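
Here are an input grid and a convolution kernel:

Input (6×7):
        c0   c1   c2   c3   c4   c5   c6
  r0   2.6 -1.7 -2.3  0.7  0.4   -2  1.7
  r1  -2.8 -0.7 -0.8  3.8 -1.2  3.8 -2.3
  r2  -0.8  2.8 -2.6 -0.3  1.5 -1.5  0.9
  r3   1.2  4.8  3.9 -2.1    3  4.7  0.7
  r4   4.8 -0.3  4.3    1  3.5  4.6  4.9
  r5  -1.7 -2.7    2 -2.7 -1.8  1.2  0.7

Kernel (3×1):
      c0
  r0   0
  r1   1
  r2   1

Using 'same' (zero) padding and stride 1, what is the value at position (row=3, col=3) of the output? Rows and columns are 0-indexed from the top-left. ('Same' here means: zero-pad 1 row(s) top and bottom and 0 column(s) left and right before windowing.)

The receptive field on the zero-padded input at this output position is [-0.3 / -2.1 / 1]. Elementwise product with the kernel and sum: -2.1·1 + 1·1.

-1.1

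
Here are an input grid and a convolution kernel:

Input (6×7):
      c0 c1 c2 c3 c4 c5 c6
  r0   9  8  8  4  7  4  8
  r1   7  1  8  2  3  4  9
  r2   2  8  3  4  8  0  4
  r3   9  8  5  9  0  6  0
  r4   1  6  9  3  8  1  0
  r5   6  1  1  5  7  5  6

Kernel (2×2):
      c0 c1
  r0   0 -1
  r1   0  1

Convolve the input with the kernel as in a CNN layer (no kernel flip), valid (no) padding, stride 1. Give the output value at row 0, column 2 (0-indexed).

The receptive field on the input at this output position is [8 4 / 8 2]. Elementwise product with the kernel and sum: 4·-1 + 2·1.

-2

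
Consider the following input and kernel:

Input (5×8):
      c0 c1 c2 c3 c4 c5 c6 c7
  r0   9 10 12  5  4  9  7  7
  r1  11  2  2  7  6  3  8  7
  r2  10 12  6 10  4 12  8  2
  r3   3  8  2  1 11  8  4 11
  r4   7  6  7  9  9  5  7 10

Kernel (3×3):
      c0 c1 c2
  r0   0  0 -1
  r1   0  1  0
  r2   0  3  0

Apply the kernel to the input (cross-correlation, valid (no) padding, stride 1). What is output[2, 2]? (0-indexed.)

The receptive field on the input at this output position is [6 10 4 / 2 1 11 / 7 9 9]. Elementwise product with the kernel and sum: 4·-1 + 1·1 + 9·3.

24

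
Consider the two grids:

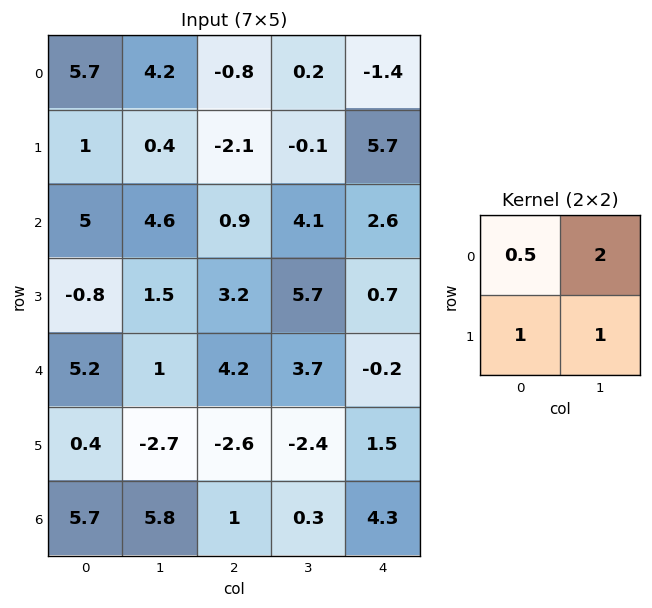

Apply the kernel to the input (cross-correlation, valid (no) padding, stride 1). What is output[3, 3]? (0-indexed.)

The receptive field on the input at this output position is [5.7 0.7 / 3.7 -0.2]. Elementwise product with the kernel and sum: 5.7·0.5 + 0.7·2 + 3.7·1 + -0.2·1.

7.75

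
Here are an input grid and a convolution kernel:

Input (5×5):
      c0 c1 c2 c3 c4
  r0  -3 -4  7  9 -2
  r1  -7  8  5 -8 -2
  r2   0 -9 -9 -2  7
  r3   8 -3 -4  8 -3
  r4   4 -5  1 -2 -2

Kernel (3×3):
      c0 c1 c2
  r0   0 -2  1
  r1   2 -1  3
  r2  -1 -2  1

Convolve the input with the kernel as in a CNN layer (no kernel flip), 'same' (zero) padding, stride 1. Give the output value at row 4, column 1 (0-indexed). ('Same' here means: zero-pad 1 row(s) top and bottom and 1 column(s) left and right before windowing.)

18

The receptive field on the zero-padded input at this output position is [8 -3 -4 / 4 -5 1 / 0 0 0]. Elementwise product with the kernel and sum: -3·-2 + -4·1 + 4·2 + -5·-1 + 1·3 + 0·-1 + 0·-2 + 0·1.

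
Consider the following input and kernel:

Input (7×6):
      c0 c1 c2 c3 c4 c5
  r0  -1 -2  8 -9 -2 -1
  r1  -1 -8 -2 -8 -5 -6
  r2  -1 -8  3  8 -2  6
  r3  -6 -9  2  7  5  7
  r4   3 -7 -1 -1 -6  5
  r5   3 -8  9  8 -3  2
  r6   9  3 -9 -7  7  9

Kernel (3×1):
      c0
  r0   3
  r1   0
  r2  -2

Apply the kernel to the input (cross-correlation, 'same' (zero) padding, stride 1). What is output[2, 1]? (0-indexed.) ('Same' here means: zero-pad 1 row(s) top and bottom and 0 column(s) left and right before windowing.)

The receptive field on the zero-padded input at this output position is [-8 / -8 / -9]. Elementwise product with the kernel and sum: -8·3 + -9·-2.

-6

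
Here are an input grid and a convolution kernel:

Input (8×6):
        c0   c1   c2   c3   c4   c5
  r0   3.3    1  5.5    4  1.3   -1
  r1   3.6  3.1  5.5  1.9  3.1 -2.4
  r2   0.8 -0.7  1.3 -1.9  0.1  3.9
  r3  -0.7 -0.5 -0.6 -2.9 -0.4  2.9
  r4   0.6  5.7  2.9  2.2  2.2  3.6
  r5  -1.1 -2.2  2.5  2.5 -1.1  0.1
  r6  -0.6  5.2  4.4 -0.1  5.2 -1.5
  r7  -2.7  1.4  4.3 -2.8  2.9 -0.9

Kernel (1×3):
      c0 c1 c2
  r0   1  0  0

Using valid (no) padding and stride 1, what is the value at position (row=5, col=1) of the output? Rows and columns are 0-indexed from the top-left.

-2.2

The receptive field on the input at this output position is [-2.2 2.5 2.5]. Elementwise product with the kernel and sum: -2.2·1.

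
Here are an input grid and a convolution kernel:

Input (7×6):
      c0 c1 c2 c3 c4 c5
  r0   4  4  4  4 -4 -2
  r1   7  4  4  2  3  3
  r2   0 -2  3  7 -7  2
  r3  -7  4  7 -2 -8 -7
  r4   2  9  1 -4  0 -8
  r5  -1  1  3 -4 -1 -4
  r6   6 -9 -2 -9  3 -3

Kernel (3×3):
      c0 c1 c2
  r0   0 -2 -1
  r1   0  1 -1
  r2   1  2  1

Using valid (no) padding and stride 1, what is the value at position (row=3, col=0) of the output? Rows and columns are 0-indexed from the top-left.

-3

The receptive field on the input at this output position is [-7 4 7 / 2 9 1 / -1 1 3]. Elementwise product with the kernel and sum: 4·-2 + 7·-1 + 9·1 + 1·-1 + -1·1 + 1·2 + 3·1.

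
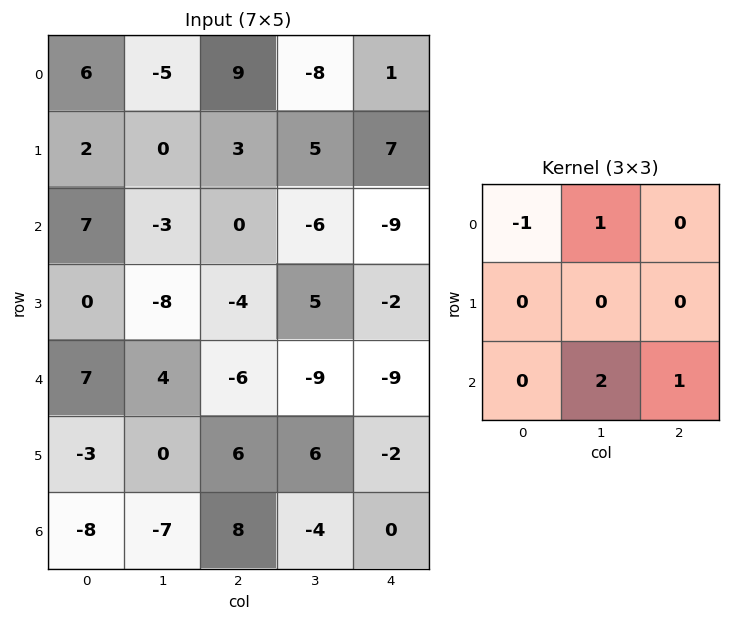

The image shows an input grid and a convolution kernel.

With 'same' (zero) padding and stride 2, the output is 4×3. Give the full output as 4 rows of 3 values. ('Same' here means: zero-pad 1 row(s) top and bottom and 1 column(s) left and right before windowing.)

Output[0,0]: The receptive field on the zero-padded input at this output position is [0 0 0 / 0 6 -5 / 0 2 0]. Elementwise product with the kernel and sum: 0·-1 + 0·1 + 2·2 + 0·1.

4 11 14
-6 0 -2
-6 22 -11
-3 6 -8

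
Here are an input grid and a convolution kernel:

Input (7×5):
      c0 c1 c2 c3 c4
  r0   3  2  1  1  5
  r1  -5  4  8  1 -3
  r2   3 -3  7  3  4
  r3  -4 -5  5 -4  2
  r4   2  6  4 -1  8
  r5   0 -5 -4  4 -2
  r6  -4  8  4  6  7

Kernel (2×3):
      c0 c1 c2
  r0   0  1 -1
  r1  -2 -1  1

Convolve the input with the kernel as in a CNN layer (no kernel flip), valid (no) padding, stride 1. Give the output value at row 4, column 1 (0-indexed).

The receptive field on the input at this output position is [6 4 -1 / -5 -4 4]. Elementwise product with the kernel and sum: 4·1 + -1·-1 + -5·-2 + -4·-1 + 4·1.

23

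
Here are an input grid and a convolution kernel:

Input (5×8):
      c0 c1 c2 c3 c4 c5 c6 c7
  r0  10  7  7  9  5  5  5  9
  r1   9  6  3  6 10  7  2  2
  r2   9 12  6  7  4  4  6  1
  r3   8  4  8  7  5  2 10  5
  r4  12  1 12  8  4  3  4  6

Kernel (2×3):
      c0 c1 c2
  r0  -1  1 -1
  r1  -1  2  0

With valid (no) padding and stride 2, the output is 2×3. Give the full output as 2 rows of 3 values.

-7 6 -1
-3 3 -7

Output[0,0]: The receptive field on the input at this output position is [10 7 7 / 9 6 3]. Elementwise product with the kernel and sum: 10·-1 + 7·1 + 7·-1 + 9·-1 + 6·2.
Output[0,1]: The receptive field on the input at this output position is [7 9 5 / 3 6 10]. Elementwise product with the kernel and sum: 7·-1 + 9·1 + 5·-1 + 3·-1 + 6·2.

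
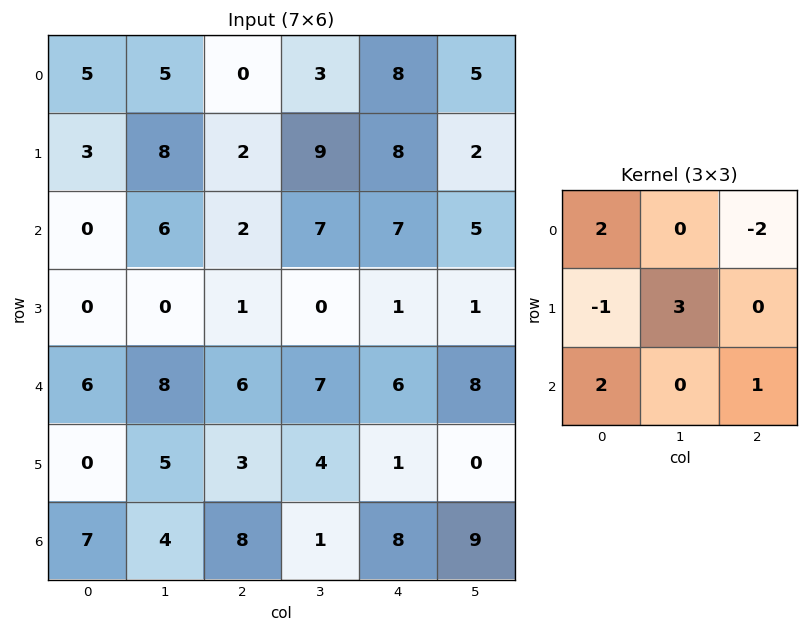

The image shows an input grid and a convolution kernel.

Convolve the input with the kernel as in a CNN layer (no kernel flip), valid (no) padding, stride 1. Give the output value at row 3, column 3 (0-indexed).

The receptive field on the input at this output position is [0 1 1 / 7 6 8 / 4 1 0]. Elementwise product with the kernel and sum: 0·2 + 1·-2 + 7·-1 + 6·3 + 4·2 + 0·1.

17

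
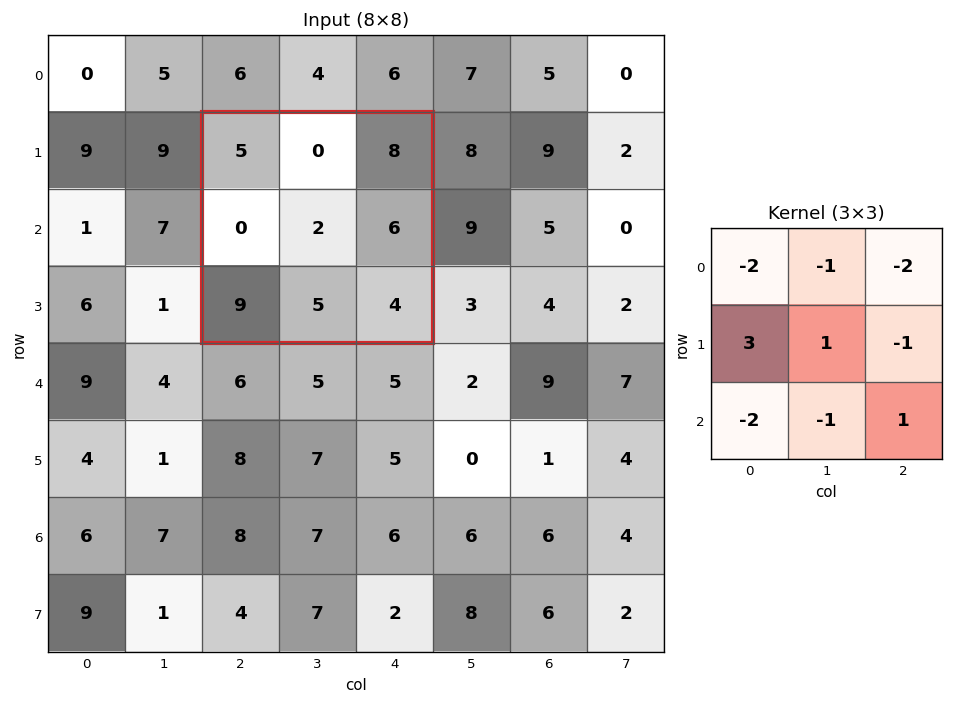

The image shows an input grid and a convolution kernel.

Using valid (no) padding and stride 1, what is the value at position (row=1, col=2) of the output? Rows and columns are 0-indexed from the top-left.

-49

The receptive field on the input at this output position is [5 0 8 / 0 2 6 / 9 5 4]. Elementwise product with the kernel and sum: 5·-2 + 0·-1 + 8·-2 + 0·3 + 2·1 + 6·-1 + 9·-2 + 5·-1 + 4·1.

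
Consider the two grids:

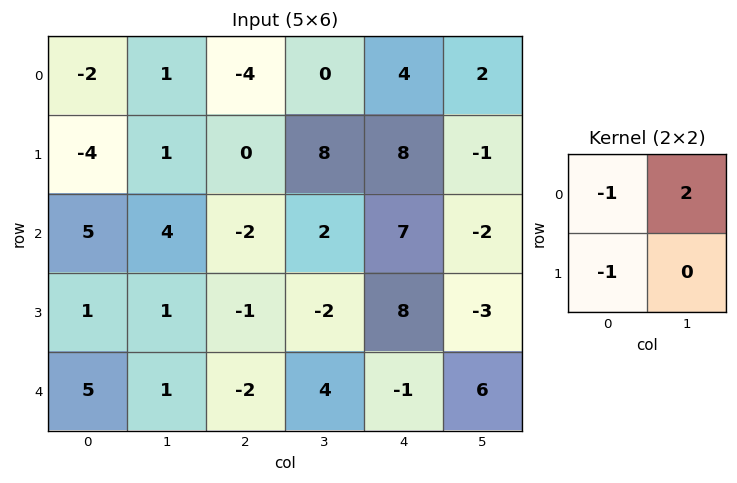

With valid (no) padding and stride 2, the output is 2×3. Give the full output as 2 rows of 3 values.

Output[0,0]: The receptive field on the input at this output position is [-2 1 / -4 1]. Elementwise product with the kernel and sum: -2·-1 + 1·2 + -4·-1.

8 4 -8
2 7 -19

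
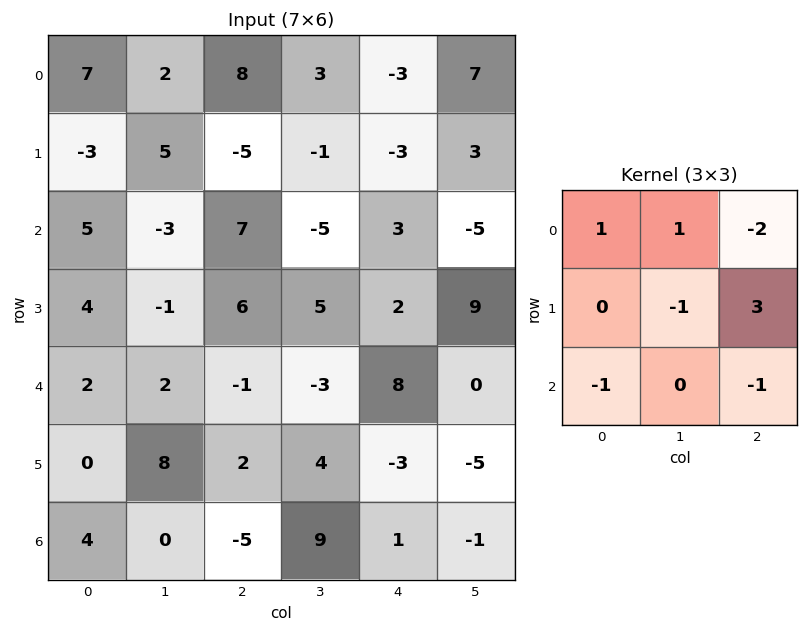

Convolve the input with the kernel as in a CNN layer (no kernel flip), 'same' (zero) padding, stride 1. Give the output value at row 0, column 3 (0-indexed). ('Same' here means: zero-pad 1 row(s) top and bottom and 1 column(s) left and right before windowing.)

-4

The receptive field on the zero-padded input at this output position is [0 0 0 / 8 3 -3 / -5 -1 -3]. Elementwise product with the kernel and sum: 0·1 + 0·1 + 0·-2 + 3·-1 + -3·3 + -5·-1 + -3·-1.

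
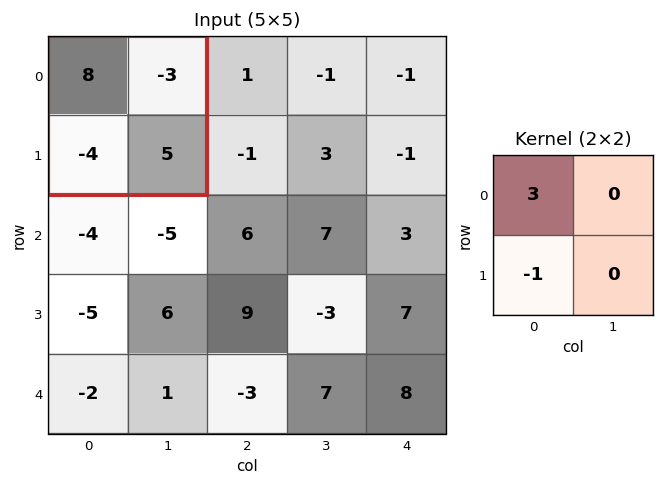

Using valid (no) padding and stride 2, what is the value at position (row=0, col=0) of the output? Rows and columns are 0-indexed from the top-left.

The receptive field on the input at this output position is [8 -3 / -4 5]. Elementwise product with the kernel and sum: 8·3 + -4·-1.

28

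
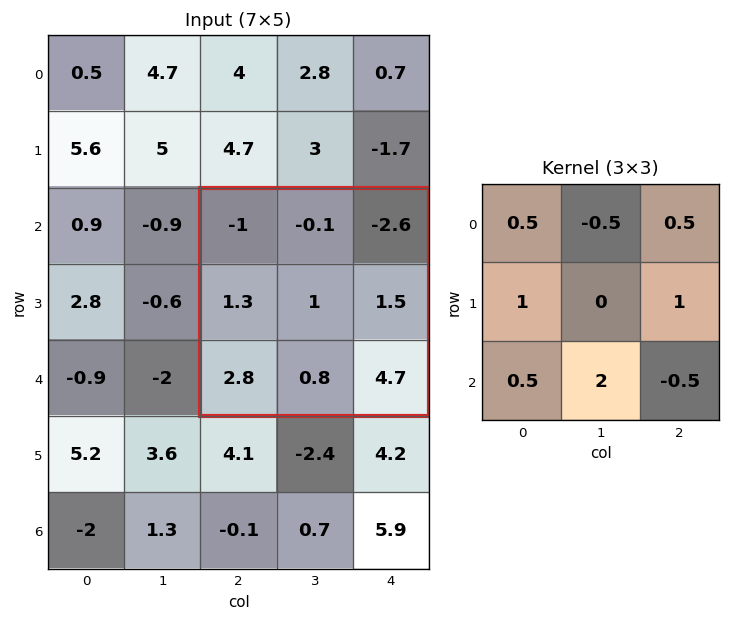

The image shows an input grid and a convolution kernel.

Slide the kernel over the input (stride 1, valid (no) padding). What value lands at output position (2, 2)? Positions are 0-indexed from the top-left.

1.7

The receptive field on the input at this output position is [-1 -0.1 -2.6 / 1.3 1 1.5 / 2.8 0.8 4.7]. Elementwise product with the kernel and sum: -1·0.5 + -0.1·-0.5 + -2.6·0.5 + 1.3·1 + 1.5·1 + 2.8·0.5 + 0.8·2 + 4.7·-0.5.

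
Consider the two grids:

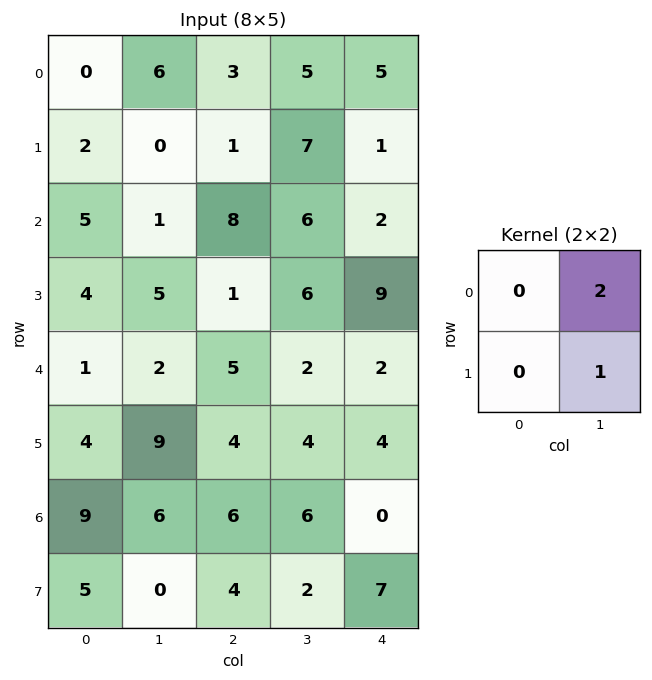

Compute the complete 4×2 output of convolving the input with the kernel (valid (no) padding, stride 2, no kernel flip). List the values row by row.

12 17
7 18
13 8
12 14

Output[0,0]: The receptive field on the input at this output position is [0 6 / 2 0]. Elementwise product with the kernel and sum: 6·2 + 0·1.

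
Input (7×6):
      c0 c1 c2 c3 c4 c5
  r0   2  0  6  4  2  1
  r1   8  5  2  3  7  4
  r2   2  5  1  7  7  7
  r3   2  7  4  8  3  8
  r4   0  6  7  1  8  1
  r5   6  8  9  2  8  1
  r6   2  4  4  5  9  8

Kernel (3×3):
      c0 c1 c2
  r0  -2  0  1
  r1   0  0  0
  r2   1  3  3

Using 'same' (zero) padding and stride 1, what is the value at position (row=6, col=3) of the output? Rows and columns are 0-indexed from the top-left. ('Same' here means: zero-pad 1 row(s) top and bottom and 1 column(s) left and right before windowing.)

The receptive field on the zero-padded input at this output position is [9 2 8 / 4 5 9 / 0 0 0]. Elementwise product with the kernel and sum: 9·-2 + 8·1 + 0·1 + 0·3 + 0·3.

-10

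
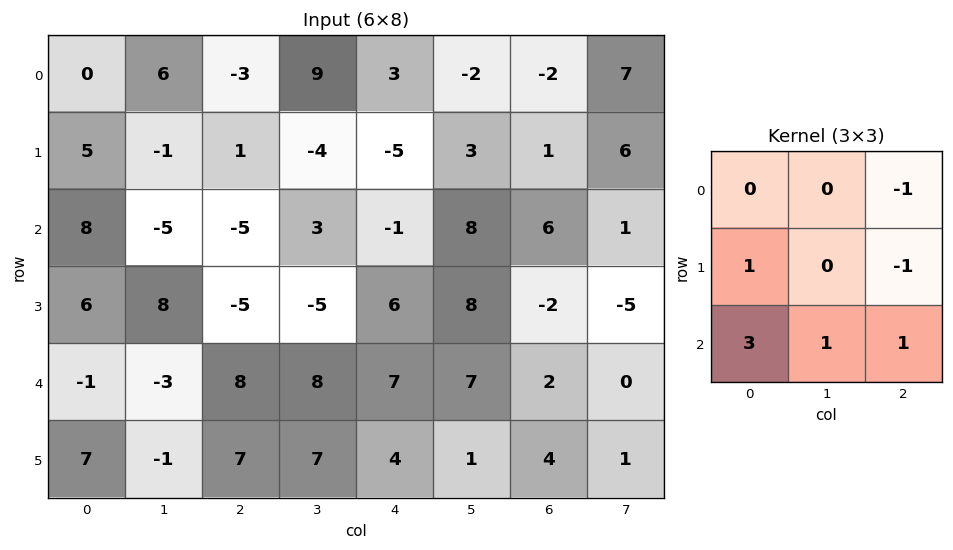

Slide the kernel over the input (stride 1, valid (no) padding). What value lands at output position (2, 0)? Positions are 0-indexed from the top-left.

18

The receptive field on the input at this output position is [8 -5 -5 / 6 8 -5 / -1 -3 8]. Elementwise product with the kernel and sum: -5·-1 + 6·1 + -5·-1 + -1·3 + -3·1 + 8·1.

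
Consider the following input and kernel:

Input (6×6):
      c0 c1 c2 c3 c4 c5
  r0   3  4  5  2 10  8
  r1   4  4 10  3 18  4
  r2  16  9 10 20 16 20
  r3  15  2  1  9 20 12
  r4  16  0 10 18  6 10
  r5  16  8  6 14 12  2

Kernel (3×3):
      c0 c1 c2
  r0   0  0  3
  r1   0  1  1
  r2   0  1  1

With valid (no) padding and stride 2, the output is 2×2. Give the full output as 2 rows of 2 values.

48 87
43 101

Output[0,0]: The receptive field on the input at this output position is [3 4 5 / 4 4 10 / 16 9 10]. Elementwise product with the kernel and sum: 5·3 + 4·1 + 10·1 + 9·1 + 10·1.
Output[0,1]: The receptive field on the input at this output position is [5 2 10 / 10 3 18 / 10 20 16]. Elementwise product with the kernel and sum: 10·3 + 3·1 + 18·1 + 20·1 + 16·1.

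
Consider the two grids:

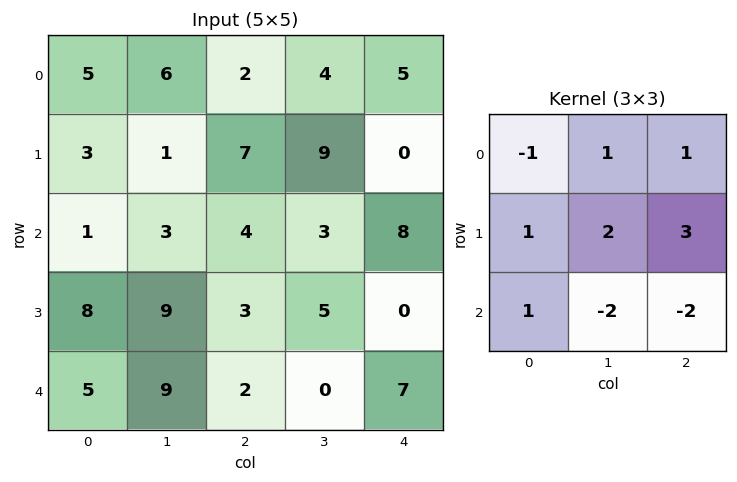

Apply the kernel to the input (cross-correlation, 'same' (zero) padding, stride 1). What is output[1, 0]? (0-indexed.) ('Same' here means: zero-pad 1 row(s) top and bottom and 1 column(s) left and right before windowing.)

The receptive field on the zero-padded input at this output position is [0 5 6 / 0 3 1 / 0 1 3]. Elementwise product with the kernel and sum: 0·-1 + 5·1 + 6·1 + 0·1 + 3·2 + 1·3 + 0·1 + 1·-2 + 3·-2.

12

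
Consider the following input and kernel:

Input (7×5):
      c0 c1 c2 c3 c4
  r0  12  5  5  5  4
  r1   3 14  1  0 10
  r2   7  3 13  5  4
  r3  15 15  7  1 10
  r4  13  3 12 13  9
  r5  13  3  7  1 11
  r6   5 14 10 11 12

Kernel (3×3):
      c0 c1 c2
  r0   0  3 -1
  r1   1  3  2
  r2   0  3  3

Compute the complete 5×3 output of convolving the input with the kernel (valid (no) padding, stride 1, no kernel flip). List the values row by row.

Output[0,0]: The receptive field on the input at this output position is [12 5 5 / 3 14 1 / 7 3 13]. Elementwise product with the kernel and sum: 5·3 + 5·-1 + 3·1 + 14·3 + 1·2 + 3·3 + 13·3.
Output[0,1]: The receptive field on the input at this output position is [5 5 5 / 14 1 0 / 3 13 5]. Elementwise product with the kernel and sum: 5·3 + 5·-1 + 14·1 + 1·3 + 0·2 + 13·3 + 5·3.

105 81 59
149 79 59
115 147 107
114 109 98
105 112 131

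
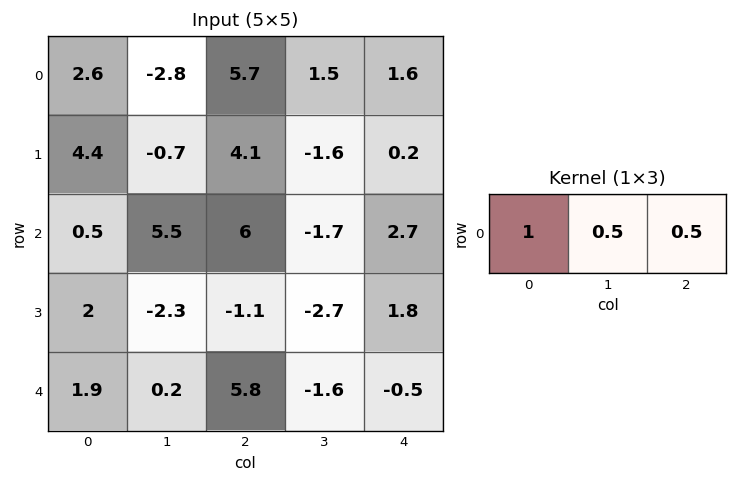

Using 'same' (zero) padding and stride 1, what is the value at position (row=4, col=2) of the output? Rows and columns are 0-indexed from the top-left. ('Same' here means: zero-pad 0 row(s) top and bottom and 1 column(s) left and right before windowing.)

The receptive field on the zero-padded input at this output position is [0.2 5.8 -1.6]. Elementwise product with the kernel and sum: 0.2·1 + 5.8·0.5 + -1.6·0.5.

2.3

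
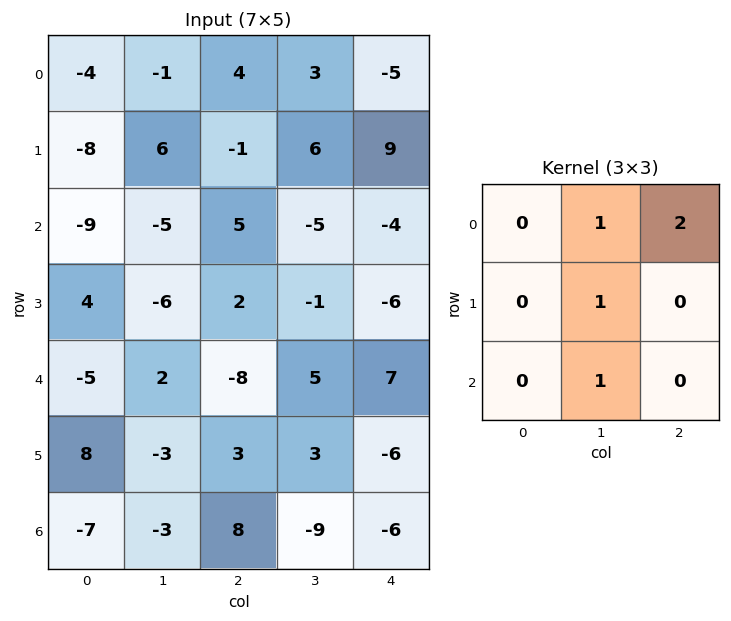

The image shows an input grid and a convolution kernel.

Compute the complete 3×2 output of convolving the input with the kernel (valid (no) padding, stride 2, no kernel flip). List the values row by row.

8 -6
1 -9
-20 13

Output[0,0]: The receptive field on the input at this output position is [-4 -1 4 / -8 6 -1 / -9 -5 5]. Elementwise product with the kernel and sum: -1·1 + 4·2 + 6·1 + -5·1.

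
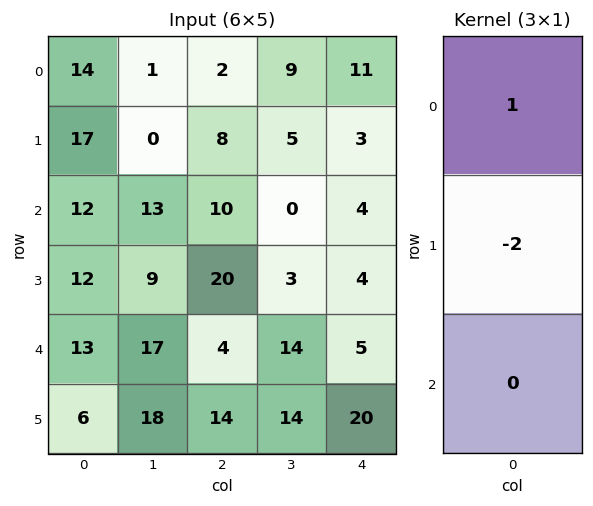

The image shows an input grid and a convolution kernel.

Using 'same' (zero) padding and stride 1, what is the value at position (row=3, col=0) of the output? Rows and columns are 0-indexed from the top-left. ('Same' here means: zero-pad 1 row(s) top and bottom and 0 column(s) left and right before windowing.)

The receptive field on the zero-padded input at this output position is [12 / 12 / 13]. Elementwise product with the kernel and sum: 12·1 + 12·-2.

-12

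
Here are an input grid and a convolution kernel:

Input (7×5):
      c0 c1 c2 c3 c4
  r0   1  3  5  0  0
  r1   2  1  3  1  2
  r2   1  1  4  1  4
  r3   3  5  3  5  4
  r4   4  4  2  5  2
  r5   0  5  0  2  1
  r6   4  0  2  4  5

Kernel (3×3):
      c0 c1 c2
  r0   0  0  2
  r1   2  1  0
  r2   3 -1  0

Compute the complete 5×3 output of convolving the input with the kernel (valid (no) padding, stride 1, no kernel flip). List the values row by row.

Output[0,0]: The receptive field on the input at this output position is [1 3 5 / 2 1 3 / 1 1 4]. Elementwise product with the kernel and sum: 5·2 + 2·2 + 1·1 + 1·3 + 1·-1.

17 4 18
13 20 17
27 25 20
13 35 15
21 18 8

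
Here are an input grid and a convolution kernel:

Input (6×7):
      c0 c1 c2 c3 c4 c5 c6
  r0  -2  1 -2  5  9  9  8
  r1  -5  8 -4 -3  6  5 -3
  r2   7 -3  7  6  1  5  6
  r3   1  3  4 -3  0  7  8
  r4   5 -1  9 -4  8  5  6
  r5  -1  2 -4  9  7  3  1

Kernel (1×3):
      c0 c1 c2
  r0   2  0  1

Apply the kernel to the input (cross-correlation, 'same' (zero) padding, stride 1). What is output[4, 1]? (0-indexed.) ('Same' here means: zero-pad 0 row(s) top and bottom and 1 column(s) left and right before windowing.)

The receptive field on the zero-padded input at this output position is [5 -1 9]. Elementwise product with the kernel and sum: 5·2 + 9·1.

19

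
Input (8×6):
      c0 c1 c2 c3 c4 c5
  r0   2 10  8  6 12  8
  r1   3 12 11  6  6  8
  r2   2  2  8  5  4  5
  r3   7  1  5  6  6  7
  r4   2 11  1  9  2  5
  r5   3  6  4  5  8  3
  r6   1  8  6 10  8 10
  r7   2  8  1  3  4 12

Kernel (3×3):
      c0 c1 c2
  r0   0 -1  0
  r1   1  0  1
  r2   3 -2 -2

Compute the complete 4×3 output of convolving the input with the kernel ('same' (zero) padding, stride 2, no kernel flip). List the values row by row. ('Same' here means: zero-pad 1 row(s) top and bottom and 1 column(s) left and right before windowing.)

-20 18 4
-17 -23 -4
-14 15 1
-15 30 -11

Output[0,0]: The receptive field on the zero-padded input at this output position is [0 0 0 / 0 2 10 / 0 3 12]. Elementwise product with the kernel and sum: 0·-1 + 0·1 + 10·1 + 0·3 + 3·-2 + 12·-2.
Output[0,1]: The receptive field on the zero-padded input at this output position is [0 0 0 / 10 8 6 / 12 11 6]. Elementwise product with the kernel and sum: 0·-1 + 10·1 + 6·1 + 12·3 + 11·-2 + 6·-2.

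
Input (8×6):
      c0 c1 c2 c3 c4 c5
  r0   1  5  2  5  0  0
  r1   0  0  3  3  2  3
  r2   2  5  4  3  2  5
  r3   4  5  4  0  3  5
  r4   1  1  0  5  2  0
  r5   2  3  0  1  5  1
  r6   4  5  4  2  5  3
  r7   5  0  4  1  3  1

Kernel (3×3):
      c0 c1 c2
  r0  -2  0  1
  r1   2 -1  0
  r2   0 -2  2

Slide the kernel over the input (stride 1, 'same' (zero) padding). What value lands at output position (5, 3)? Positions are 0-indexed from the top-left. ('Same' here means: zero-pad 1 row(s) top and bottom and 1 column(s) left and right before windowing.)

The receptive field on the zero-padded input at this output position is [0 5 2 / 0 1 5 / 4 2 5]. Elementwise product with the kernel and sum: 0·-2 + 2·1 + 0·2 + 1·-1 + 2·-2 + 5·2.

7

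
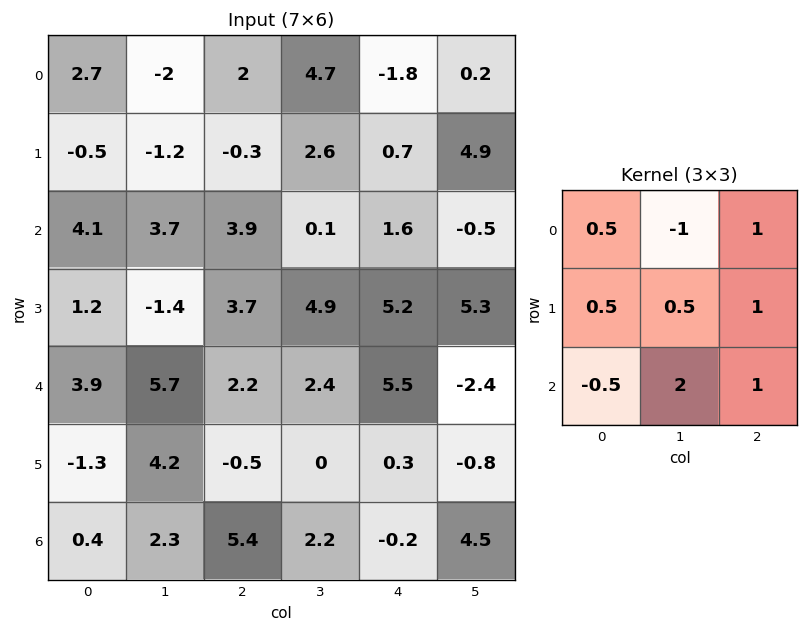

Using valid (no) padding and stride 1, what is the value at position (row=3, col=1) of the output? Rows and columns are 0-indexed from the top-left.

3.75

The receptive field on the input at this output position is [-1.4 3.7 4.9 / 5.7 2.2 2.4 / 4.2 -0.5 0]. Elementwise product with the kernel and sum: -1.4·0.5 + 3.7·-1 + 4.9·1 + 5.7·0.5 + 2.2·0.5 + 2.4·1 + 4.2·-0.5 + -0.5·2 + 0·1.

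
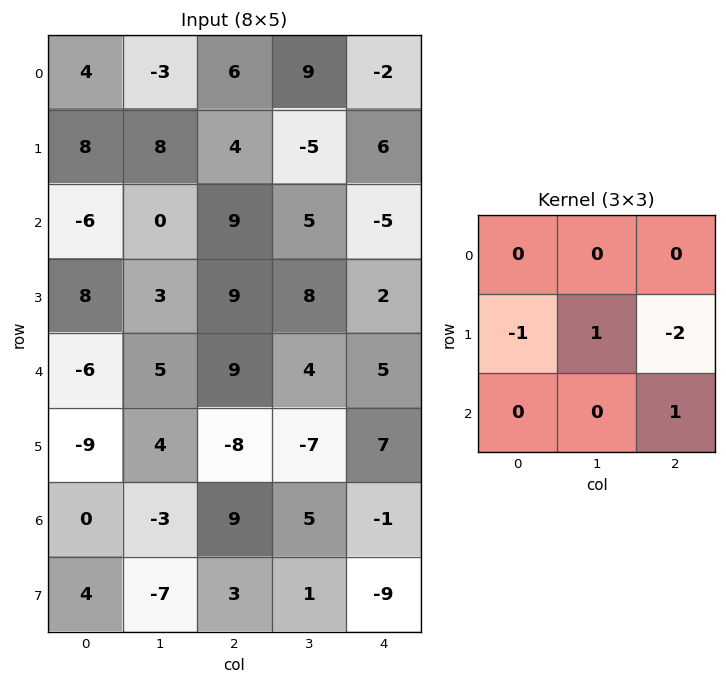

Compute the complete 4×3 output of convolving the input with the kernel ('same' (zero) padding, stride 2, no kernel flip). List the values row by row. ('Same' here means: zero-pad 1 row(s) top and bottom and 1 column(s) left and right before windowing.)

18 -14 -11
-3 7 -10
-12 -11 1
-1 3 -6

Output[0,0]: The receptive field on the zero-padded input at this output position is [0 0 0 / 0 4 -3 / 0 8 8]. Elementwise product with the kernel and sum: 0·-1 + 4·1 + -3·-2 + 8·1.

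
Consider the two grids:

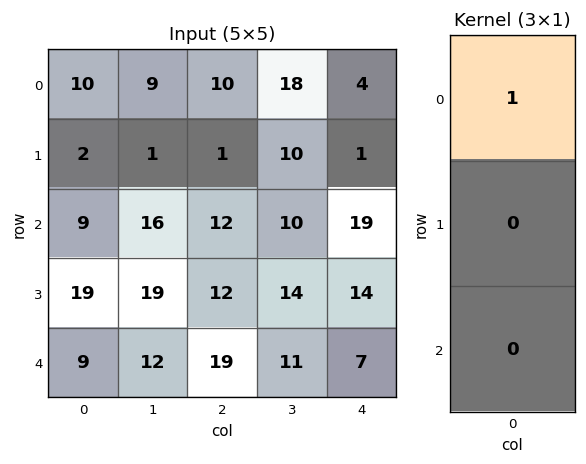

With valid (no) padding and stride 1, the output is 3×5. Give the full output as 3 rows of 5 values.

Output[0,0]: The receptive field on the input at this output position is [10 / 2 / 9]. Elementwise product with the kernel and sum: 10·1.

10 9 10 18 4
2 1 1 10 1
9 16 12 10 19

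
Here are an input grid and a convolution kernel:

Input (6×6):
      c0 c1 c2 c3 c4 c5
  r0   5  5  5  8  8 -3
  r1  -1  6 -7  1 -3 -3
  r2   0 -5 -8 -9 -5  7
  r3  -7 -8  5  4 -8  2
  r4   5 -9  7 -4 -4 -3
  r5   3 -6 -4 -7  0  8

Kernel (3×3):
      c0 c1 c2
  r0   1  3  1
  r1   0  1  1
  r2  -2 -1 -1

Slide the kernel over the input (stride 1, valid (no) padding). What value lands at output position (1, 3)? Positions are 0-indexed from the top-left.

The receptive field on the input at this output position is [1 -3 -3 / -9 -5 7 / 4 -8 2]. Elementwise product with the kernel and sum: 1·1 + -3·3 + -3·1 + -5·1 + 7·1 + 4·-2 + -8·-1 + 2·-1.

-11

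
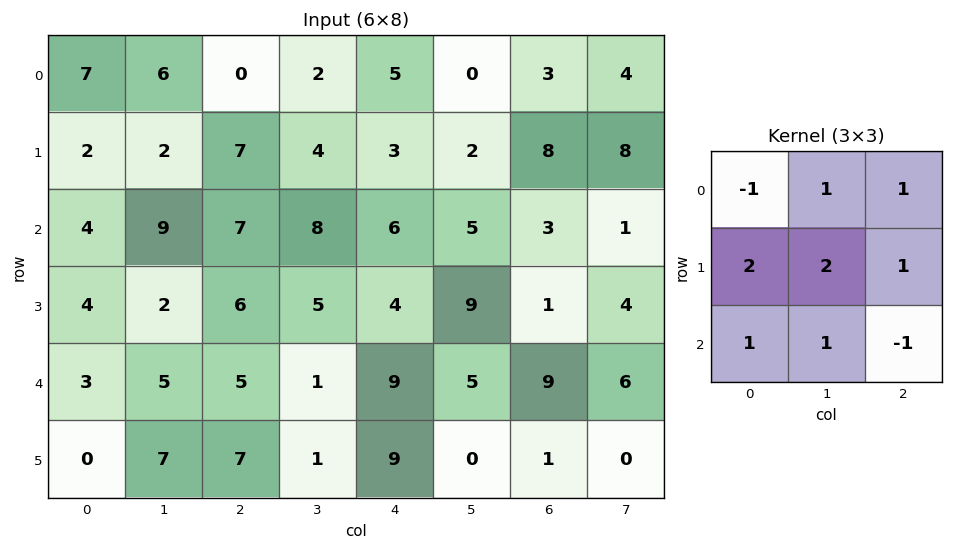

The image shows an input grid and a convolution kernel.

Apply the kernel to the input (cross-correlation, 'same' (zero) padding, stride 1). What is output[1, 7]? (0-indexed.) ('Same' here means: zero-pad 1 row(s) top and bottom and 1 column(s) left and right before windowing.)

The receptive field on the zero-padded input at this output position is [3 4 0 / 8 8 0 / 3 1 0]. Elementwise product with the kernel and sum: 3·-1 + 4·1 + 0·1 + 8·2 + 8·2 + 0·1 + 3·1 + 1·1 + 0·-1.

37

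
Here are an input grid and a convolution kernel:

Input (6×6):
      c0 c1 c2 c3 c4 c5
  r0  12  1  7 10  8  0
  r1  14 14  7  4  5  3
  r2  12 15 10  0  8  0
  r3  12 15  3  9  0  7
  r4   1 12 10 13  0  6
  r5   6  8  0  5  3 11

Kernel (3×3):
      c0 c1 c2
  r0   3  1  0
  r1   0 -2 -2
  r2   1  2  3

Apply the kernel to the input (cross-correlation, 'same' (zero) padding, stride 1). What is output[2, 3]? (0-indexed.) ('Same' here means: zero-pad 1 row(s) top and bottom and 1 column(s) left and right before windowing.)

30

The receptive field on the zero-padded input at this output position is [7 4 5 / 10 0 8 / 3 9 0]. Elementwise product with the kernel and sum: 7·3 + 4·1 + 0·-2 + 8·-2 + 3·1 + 9·2 + 0·3.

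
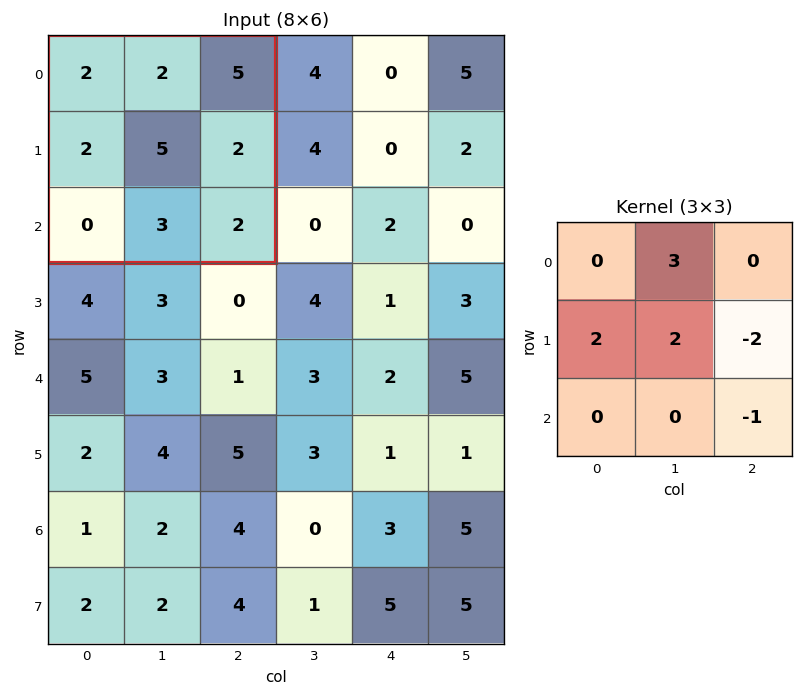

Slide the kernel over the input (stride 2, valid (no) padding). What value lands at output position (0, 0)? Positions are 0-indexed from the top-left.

14

The receptive field on the input at this output position is [2 2 5 / 2 5 2 / 0 3 2]. Elementwise product with the kernel and sum: 2·3 + 2·2 + 5·2 + 2·-2 + 2·-1.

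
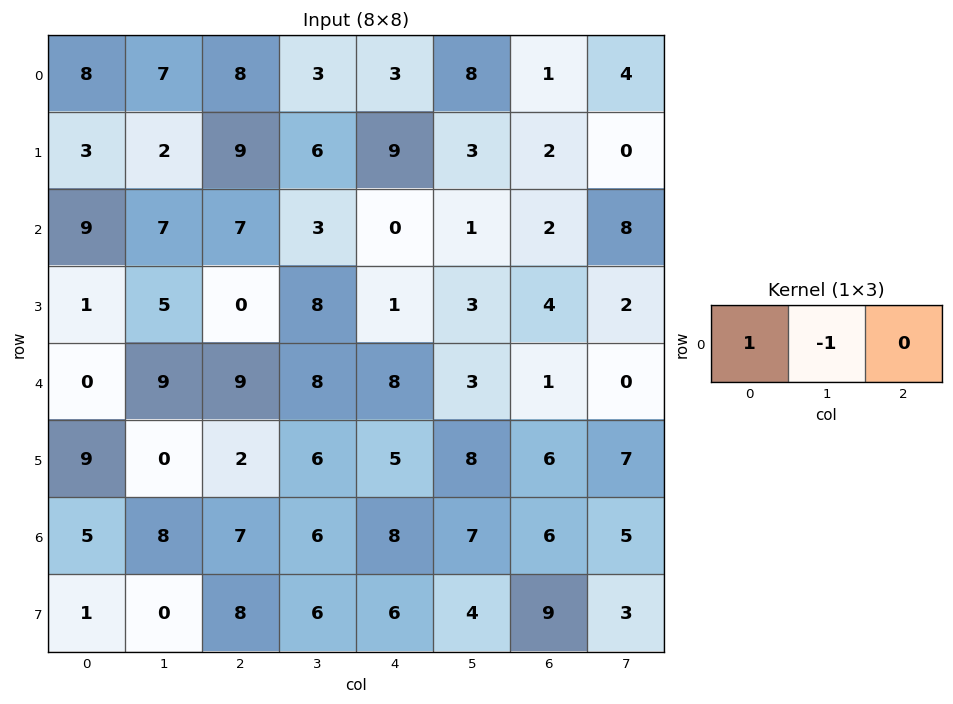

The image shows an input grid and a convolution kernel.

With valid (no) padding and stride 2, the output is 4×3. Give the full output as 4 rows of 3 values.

Output[0,0]: The receptive field on the input at this output position is [8 7 8]. Elementwise product with the kernel and sum: 8·1 + 7·-1.

1 5 -5
2 4 -1
-9 1 5
-3 1 1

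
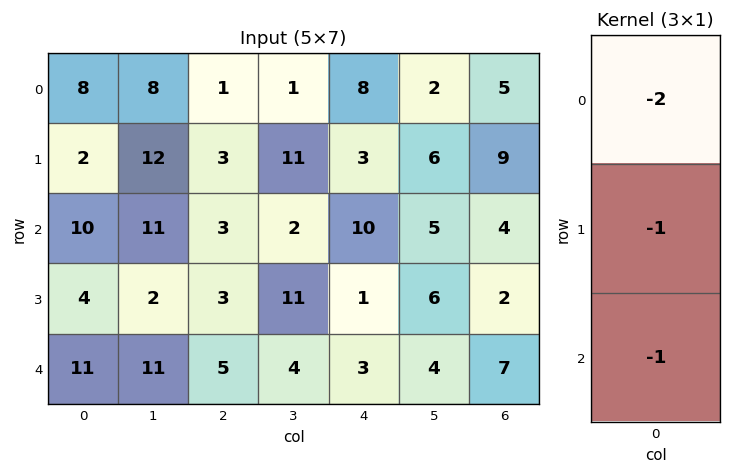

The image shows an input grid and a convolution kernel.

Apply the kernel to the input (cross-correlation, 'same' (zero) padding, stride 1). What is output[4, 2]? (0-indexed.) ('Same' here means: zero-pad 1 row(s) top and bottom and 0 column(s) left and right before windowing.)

-11

The receptive field on the zero-padded input at this output position is [3 / 5 / 0]. Elementwise product with the kernel and sum: 3·-2 + 5·-1 + 0·-1.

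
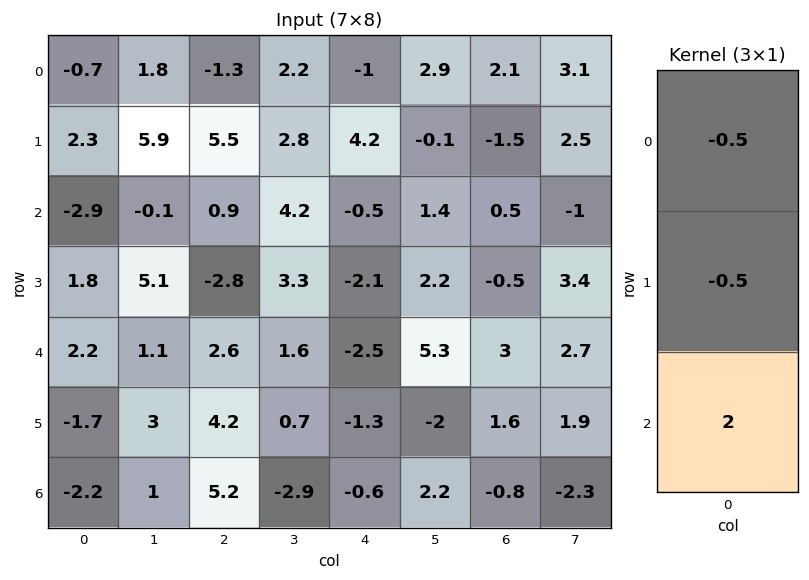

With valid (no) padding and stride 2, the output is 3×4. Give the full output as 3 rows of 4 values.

Output[0,0]: The receptive field on the input at this output position is [-0.7 / 2.3 / -2.9]. Elementwise product with the kernel and sum: -0.7·-0.5 + 2.3·-0.5 + -2.9·2.

-6.6 -0.3 -2.6 0.7
4.95 6.15 -3.7 6
-4.65 7 0.7 -3.9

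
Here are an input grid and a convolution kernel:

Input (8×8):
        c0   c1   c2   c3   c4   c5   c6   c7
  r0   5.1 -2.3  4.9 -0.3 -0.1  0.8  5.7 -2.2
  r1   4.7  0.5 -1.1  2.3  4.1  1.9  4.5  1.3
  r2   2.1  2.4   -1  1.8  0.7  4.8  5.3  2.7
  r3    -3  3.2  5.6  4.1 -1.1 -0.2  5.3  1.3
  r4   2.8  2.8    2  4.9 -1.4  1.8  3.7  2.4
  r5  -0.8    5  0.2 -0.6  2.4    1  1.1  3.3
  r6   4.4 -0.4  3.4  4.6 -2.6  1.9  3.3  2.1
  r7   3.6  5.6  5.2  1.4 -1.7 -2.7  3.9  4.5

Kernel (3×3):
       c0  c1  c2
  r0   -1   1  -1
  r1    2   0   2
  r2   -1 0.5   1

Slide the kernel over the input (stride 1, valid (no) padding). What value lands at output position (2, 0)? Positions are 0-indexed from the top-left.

The receptive field on the input at this output position is [2.1 2.4 -1 / -3 3.2 5.6 / 2.8 2.8 2]. Elementwise product with the kernel and sum: 2.1·-1 + 2.4·1 + -1·-1 + -3·2 + 5.6·2 + 2.8·-1 + 2.8·0.5 + 2·1.

7.1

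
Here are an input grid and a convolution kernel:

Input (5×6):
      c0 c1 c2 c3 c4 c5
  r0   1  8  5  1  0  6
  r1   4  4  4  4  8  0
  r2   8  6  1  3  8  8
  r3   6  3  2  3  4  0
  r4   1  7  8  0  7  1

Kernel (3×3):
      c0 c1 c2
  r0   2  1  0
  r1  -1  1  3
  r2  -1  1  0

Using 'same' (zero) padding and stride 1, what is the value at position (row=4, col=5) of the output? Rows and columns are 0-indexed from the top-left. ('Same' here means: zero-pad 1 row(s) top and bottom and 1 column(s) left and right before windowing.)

The receptive field on the zero-padded input at this output position is [4 0 0 / 7 1 0 / 0 0 0]. Elementwise product with the kernel and sum: 4·2 + 0·1 + 7·-1 + 1·1 + 0·3 + 0·-1 + 0·1.

2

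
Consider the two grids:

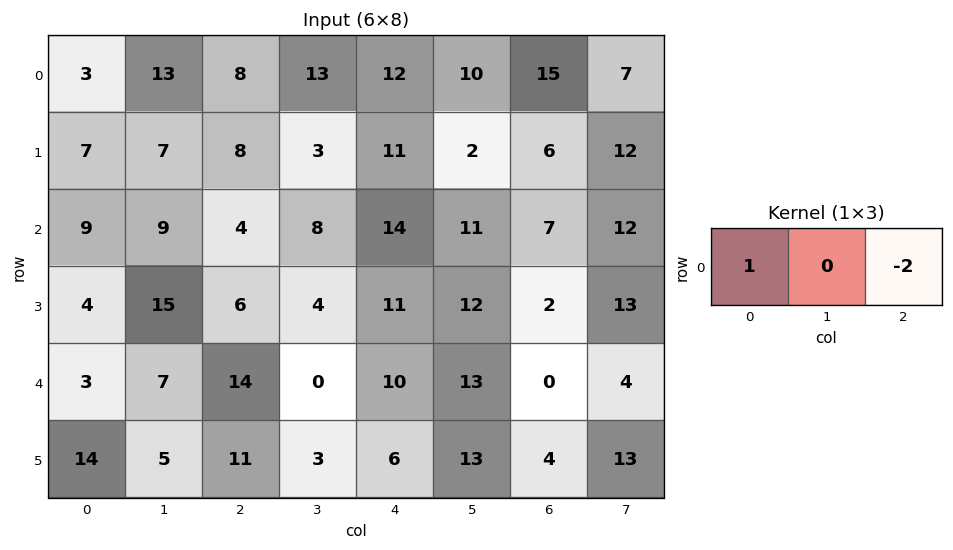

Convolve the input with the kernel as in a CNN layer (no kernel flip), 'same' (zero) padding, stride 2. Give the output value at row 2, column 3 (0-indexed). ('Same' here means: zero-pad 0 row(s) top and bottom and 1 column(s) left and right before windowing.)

5

The receptive field on the zero-padded input at this output position is [13 0 4]. Elementwise product with the kernel and sum: 13·1 + 4·-2.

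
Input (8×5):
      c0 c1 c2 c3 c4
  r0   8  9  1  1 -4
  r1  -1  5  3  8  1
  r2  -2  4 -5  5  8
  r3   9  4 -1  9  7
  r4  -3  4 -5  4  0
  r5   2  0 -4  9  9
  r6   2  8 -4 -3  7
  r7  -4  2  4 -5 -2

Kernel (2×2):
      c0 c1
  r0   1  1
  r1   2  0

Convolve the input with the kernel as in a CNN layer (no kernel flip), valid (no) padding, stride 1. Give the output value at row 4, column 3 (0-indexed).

22

The receptive field on the input at this output position is [4 0 / 9 9]. Elementwise product with the kernel and sum: 4·1 + 0·1 + 9·2.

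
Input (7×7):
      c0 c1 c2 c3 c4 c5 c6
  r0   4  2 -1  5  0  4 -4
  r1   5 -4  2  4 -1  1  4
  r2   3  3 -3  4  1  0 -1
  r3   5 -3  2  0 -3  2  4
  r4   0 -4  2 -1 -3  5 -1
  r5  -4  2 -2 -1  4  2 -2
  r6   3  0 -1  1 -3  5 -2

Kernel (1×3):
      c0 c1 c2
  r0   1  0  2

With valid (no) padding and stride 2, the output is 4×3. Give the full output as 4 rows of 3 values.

2 -1 -8
-3 -1 -1
4 -4 -5
1 -7 -7

Output[0,0]: The receptive field on the input at this output position is [4 2 -1]. Elementwise product with the kernel and sum: 4·1 + -1·2.
Output[0,1]: The receptive field on the input at this output position is [-1 5 0]. Elementwise product with the kernel and sum: -1·1 + 0·2.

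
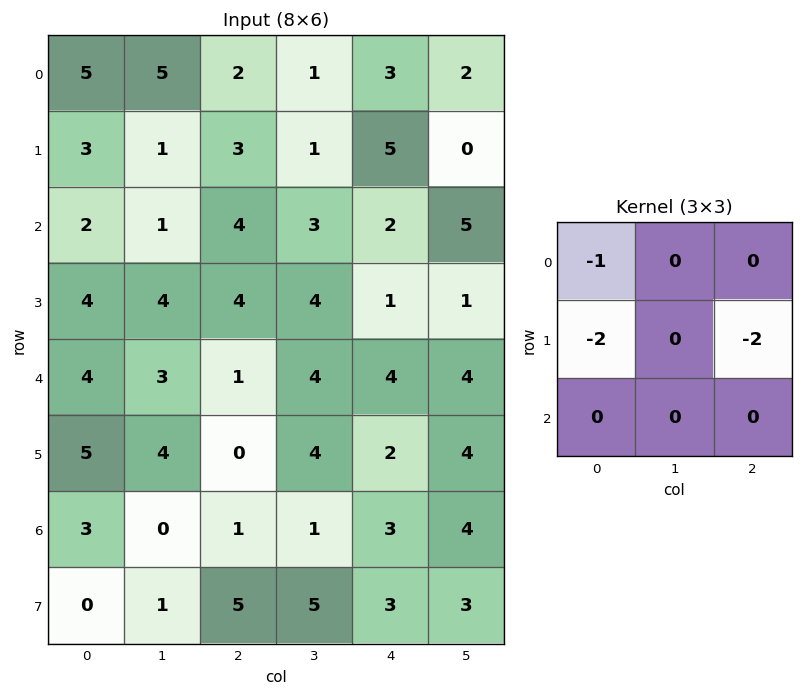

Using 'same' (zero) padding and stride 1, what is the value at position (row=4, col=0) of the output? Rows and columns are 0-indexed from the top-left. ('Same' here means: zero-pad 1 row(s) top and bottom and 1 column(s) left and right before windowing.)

-6

The receptive field on the zero-padded input at this output position is [0 4 4 / 0 4 3 / 0 5 4]. Elementwise product with the kernel and sum: 0·-1 + 0·-2 + 3·-2.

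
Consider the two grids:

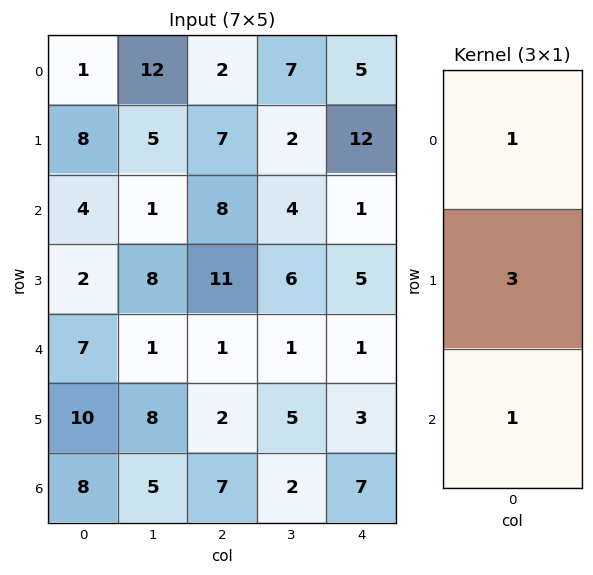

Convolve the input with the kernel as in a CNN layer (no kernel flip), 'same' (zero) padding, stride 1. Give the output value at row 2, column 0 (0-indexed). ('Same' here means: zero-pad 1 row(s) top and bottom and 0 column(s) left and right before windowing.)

22

The receptive field on the zero-padded input at this output position is [8 / 4 / 2]. Elementwise product with the kernel and sum: 8·1 + 4·3 + 2·1.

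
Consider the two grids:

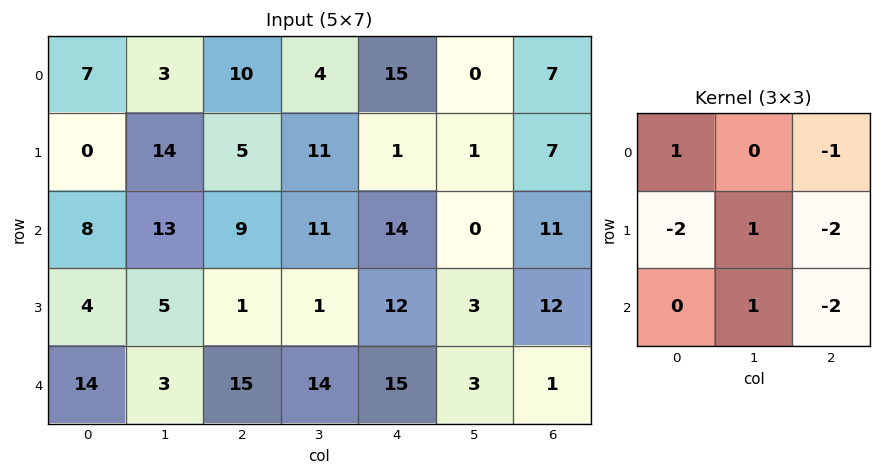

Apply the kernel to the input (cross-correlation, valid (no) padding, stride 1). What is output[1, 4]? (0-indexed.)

-77

The receptive field on the input at this output position is [1 1 7 / 14 0 11 / 12 3 12]. Elementwise product with the kernel and sum: 1·1 + 7·-1 + 14·-2 + 0·1 + 11·-2 + 3·1 + 12·-2.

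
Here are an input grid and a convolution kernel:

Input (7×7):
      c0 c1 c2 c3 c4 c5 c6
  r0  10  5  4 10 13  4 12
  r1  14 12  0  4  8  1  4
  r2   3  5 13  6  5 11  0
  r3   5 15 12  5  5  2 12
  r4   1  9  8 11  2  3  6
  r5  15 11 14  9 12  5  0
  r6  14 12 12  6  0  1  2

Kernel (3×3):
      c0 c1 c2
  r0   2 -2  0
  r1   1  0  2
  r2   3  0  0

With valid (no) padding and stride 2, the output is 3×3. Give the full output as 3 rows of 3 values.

Output[0,0]: The receptive field on the input at this output position is [10 5 4 / 14 12 0 / 3 5 13]. Elementwise product with the kernel and sum: 10·2 + 5·-2 + 14·1 + 0·2 + 3·3.
Output[0,1]: The receptive field on the input at this output position is [4 10 13 / 0 4 8 / 13 6 5]. Elementwise product with the kernel and sum: 4·2 + 10·-2 + 0·1 + 8·2 + 13·3.

33 43 49
28 60 23
69 68 10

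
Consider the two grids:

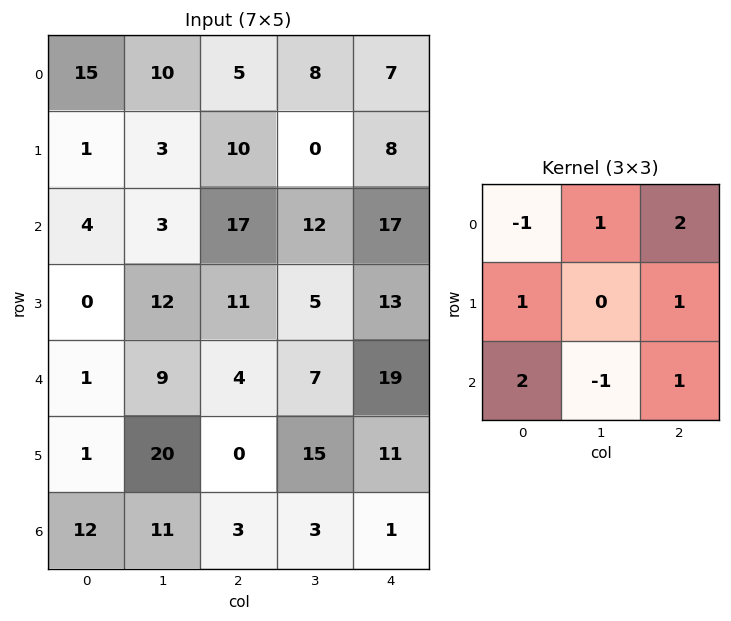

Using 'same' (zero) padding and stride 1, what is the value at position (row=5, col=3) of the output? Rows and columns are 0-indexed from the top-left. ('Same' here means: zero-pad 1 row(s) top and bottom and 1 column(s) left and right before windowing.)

The receptive field on the zero-padded input at this output position is [4 7 19 / 0 15 11 / 3 3 1]. Elementwise product with the kernel and sum: 4·-1 + 7·1 + 19·2 + 0·1 + 11·1 + 3·2 + 3·-1 + 1·1.

56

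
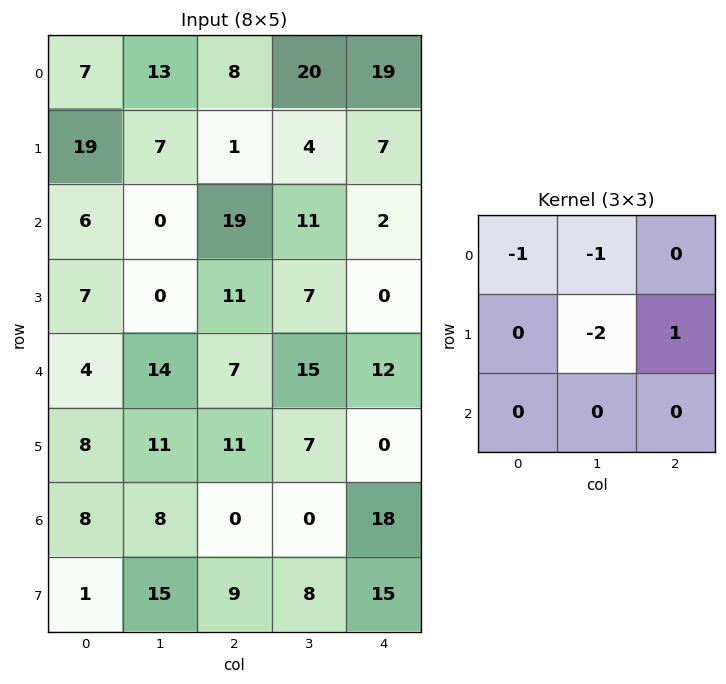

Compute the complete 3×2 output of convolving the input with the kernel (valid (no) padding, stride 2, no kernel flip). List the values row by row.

Output[0,0]: The receptive field on the input at this output position is [7 13 8 / 19 7 1 / 6 0 19]. Elementwise product with the kernel and sum: 7·-1 + 13·-1 + 7·-2 + 1·1.
Output[0,1]: The receptive field on the input at this output position is [8 20 19 / 1 4 7 / 19 11 2]. Elementwise product with the kernel and sum: 8·-1 + 20·-1 + 4·-2 + 7·1.

-33 -29
5 -44
-29 -36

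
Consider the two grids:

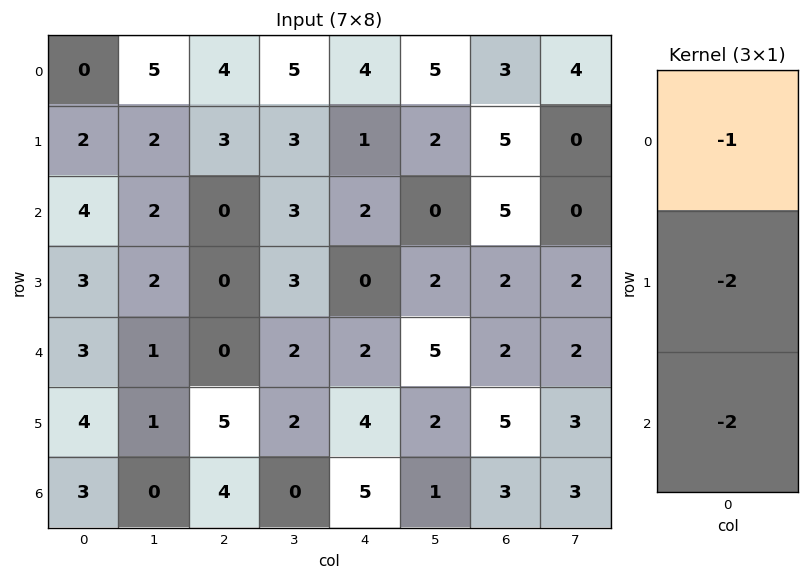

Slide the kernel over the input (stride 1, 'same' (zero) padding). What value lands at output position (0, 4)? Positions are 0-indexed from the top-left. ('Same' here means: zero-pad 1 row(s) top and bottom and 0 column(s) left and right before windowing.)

The receptive field on the zero-padded input at this output position is [0 / 4 / 1]. Elementwise product with the kernel and sum: 0·-1 + 4·-2 + 1·-2.

-10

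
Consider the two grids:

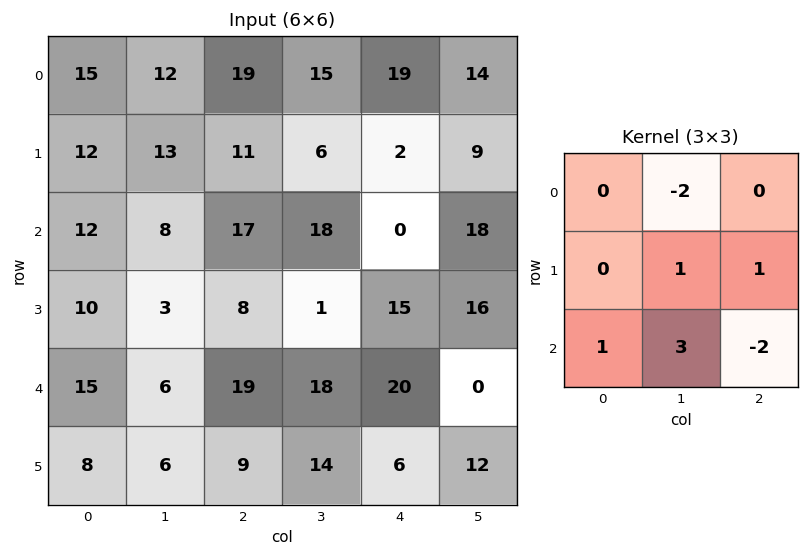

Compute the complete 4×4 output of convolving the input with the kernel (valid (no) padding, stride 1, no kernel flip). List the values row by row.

Output[0,0]: The receptive field on the input at this output position is [15 12 19 / 12 13 11 / 12 8 17]. Elementwise product with the kernel and sum: 12·-2 + 13·1 + 11·1 + 12·1 + 8·3 + 17·-2.

2 2 49 -45
2 38 -13 28
-10 2 13 109
27 26 75 -2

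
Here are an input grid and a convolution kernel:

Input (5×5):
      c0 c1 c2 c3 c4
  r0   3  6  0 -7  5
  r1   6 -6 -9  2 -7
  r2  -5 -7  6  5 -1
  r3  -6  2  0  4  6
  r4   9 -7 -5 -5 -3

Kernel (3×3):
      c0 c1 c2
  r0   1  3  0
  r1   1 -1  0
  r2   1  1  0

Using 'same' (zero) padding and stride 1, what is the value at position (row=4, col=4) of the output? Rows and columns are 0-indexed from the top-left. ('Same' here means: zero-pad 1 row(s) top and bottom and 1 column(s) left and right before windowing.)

The receptive field on the zero-padded input at this output position is [4 6 0 / -5 -3 0 / 0 0 0]. Elementwise product with the kernel and sum: 4·1 + 6·3 + -5·1 + -3·-1 + 0·1 + 0·1.

20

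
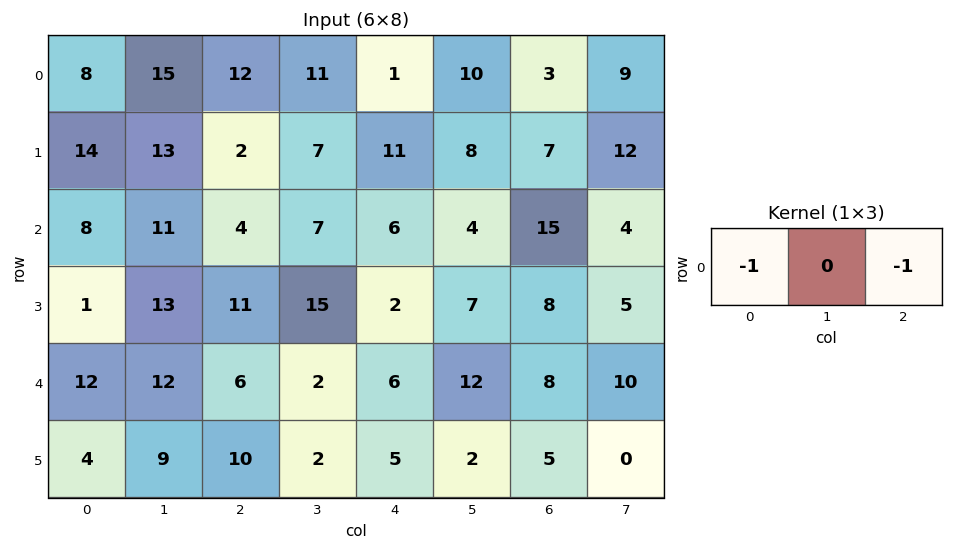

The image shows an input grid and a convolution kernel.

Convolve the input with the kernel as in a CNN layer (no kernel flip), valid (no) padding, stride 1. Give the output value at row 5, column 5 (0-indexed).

-2

The receptive field on the input at this output position is [2 5 0]. Elementwise product with the kernel and sum: 2·-1 + 0·-1.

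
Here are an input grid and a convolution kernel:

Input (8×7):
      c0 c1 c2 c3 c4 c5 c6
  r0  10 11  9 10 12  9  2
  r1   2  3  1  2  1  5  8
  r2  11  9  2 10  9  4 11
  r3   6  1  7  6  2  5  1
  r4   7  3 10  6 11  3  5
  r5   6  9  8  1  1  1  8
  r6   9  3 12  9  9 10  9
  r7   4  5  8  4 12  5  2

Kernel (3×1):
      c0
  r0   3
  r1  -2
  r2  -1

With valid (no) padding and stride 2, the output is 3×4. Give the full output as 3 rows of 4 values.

15 23 25 -21
14 -18 12 26
0 2 22 -10

Output[0,0]: The receptive field on the input at this output position is [10 / 2 / 11]. Elementwise product with the kernel and sum: 10·3 + 2·-2 + 11·-1.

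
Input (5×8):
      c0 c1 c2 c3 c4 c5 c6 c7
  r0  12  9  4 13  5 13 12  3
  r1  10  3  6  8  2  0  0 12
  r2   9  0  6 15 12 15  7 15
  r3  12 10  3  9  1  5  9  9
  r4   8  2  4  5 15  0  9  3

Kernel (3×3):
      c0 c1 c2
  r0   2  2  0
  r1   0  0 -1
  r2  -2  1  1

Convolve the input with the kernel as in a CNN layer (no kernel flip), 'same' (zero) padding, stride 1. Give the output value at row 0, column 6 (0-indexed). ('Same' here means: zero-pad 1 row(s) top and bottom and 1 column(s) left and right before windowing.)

The receptive field on the zero-padded input at this output position is [0 0 0 / 13 12 3 / 0 0 12]. Elementwise product with the kernel and sum: 0·2 + 0·2 + 3·-1 + 0·-2 + 0·1 + 12·1.

9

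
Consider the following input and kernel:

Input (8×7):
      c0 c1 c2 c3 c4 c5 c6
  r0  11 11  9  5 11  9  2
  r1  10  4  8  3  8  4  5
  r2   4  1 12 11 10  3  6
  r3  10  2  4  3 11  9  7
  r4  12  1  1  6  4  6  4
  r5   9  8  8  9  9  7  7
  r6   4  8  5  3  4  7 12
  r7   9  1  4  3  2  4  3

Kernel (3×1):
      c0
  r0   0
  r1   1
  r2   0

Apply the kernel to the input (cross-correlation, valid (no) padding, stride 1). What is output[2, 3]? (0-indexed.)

The receptive field on the input at this output position is [11 / 3 / 6]. Elementwise product with the kernel and sum: 3·1.

3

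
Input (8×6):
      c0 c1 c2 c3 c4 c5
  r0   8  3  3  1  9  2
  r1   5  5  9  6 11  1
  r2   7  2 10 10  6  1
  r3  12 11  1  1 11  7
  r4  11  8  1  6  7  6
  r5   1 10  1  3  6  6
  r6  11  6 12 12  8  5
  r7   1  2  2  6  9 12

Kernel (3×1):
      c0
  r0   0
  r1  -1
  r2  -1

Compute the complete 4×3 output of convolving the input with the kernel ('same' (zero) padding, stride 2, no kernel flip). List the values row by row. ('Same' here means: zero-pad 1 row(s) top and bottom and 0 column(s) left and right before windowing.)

-13 -12 -20
-19 -11 -17
-12 -2 -13
-12 -14 -17

Output[0,0]: The receptive field on the zero-padded input at this output position is [0 / 8 / 5]. Elementwise product with the kernel and sum: 8·-1 + 5·-1.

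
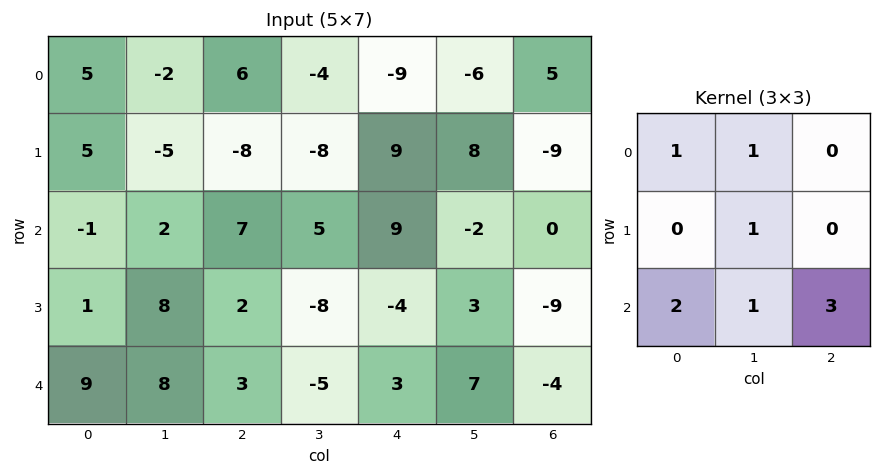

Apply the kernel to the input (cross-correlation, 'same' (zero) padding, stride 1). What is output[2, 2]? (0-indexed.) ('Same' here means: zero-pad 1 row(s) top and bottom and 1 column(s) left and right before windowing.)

-12

The receptive field on the zero-padded input at this output position is [-5 -8 -8 / 2 7 5 / 8 2 -8]. Elementwise product with the kernel and sum: -5·1 + -8·1 + 7·1 + 8·2 + 2·1 + -8·3.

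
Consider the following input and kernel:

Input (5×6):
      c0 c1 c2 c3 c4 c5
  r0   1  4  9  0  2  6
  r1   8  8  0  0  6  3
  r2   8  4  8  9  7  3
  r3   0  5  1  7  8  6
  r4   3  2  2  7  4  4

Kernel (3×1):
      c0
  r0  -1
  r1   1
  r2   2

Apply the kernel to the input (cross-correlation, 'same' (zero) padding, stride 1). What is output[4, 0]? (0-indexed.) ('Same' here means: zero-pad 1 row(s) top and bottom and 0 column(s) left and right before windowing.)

3

The receptive field on the zero-padded input at this output position is [0 / 3 / 0]. Elementwise product with the kernel and sum: 0·-1 + 3·1 + 0·2.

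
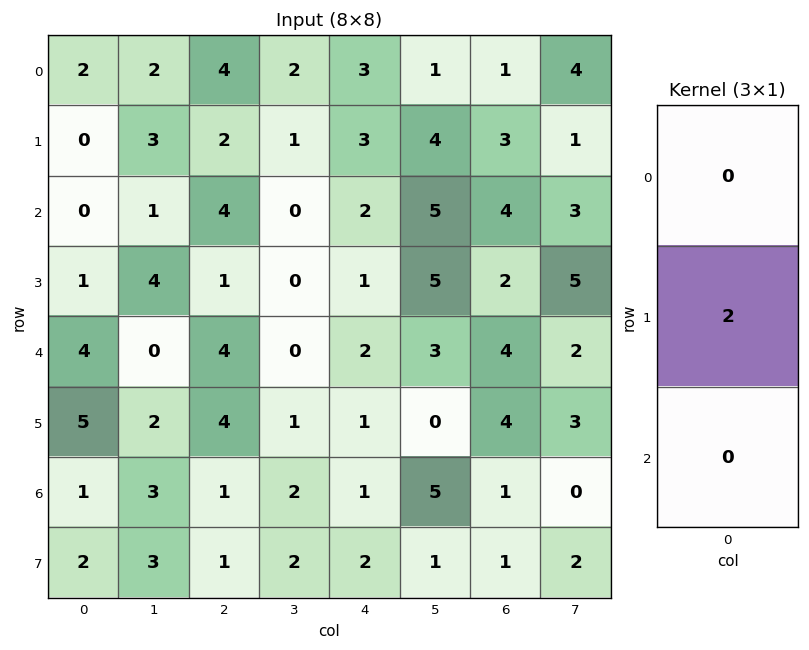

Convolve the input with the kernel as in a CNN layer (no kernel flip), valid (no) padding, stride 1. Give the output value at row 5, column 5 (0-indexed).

10

The receptive field on the input at this output position is [0 / 5 / 1]. Elementwise product with the kernel and sum: 5·2.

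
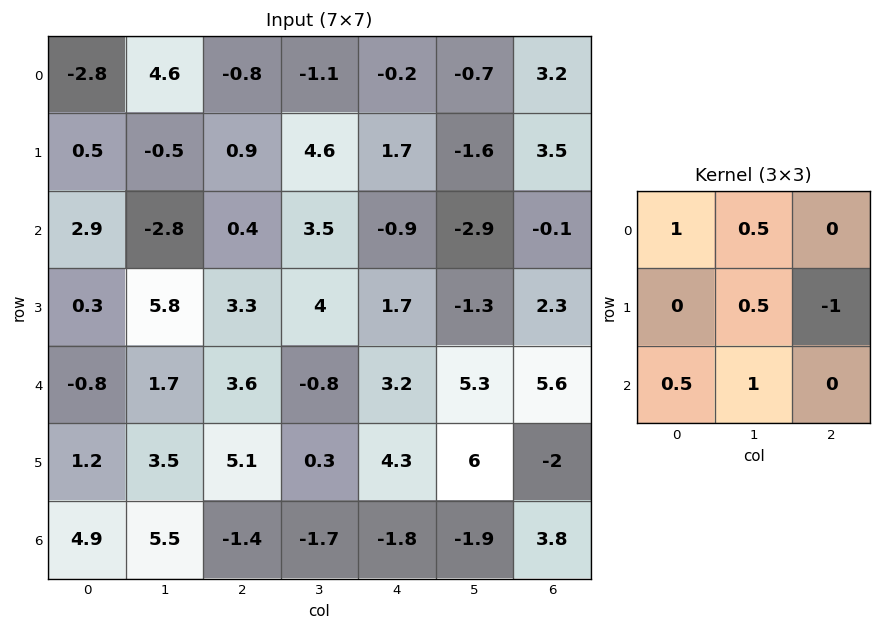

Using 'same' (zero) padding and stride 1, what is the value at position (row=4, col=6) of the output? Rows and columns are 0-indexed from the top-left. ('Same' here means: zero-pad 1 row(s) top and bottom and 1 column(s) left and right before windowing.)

3.65

The receptive field on the zero-padded input at this output position is [-1.3 2.3 0 / 5.3 5.6 0 / 6 -2 0]. Elementwise product with the kernel and sum: -1.3·1 + 2.3·0.5 + 5.6·0.5 + 0·-1 + 6·0.5 + -2·1.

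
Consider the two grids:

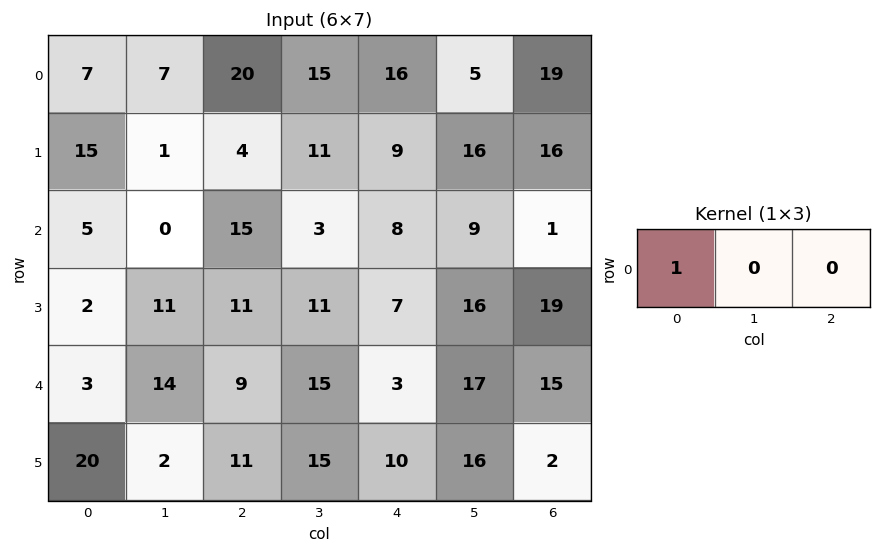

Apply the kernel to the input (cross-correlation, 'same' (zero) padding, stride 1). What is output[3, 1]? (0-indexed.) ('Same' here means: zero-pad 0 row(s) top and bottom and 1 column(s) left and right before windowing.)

The receptive field on the zero-padded input at this output position is [2 11 11]. Elementwise product with the kernel and sum: 2·1.

2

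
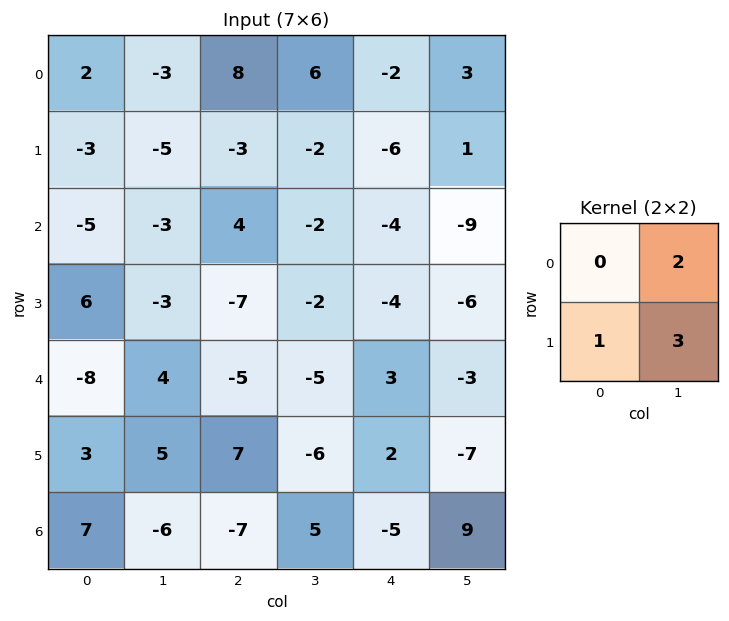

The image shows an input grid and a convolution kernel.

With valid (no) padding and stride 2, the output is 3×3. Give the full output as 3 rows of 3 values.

-24 3 3
-9 -17 -40
26 -21 -25

Output[0,0]: The receptive field on the input at this output position is [2 -3 / -3 -5]. Elementwise product with the kernel and sum: -3·2 + -3·1 + -5·3.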